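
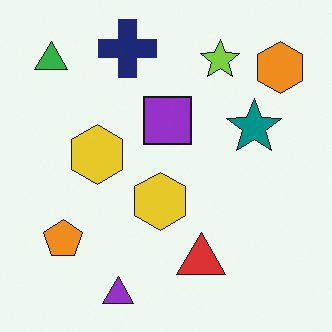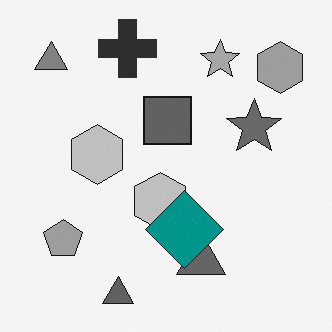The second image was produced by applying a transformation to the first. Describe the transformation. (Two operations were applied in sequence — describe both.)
This is the original image converted to grayscale, then overlaid with an additional teal diamond.

All color is removed — every shape is now a shade of grey. A teal diamond appears in the second image that is absent from the first.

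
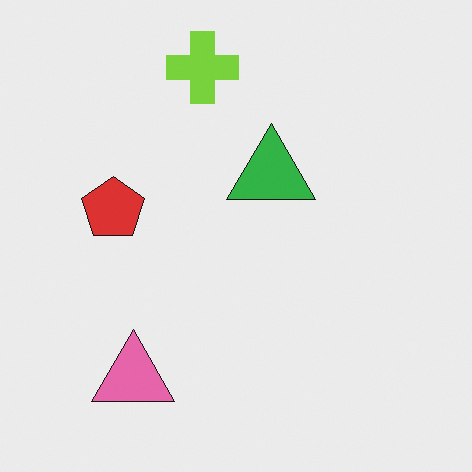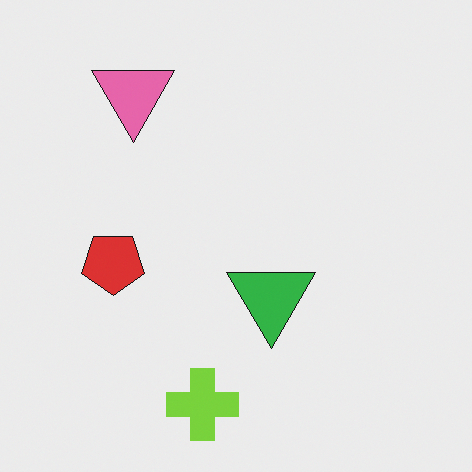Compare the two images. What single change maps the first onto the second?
It was flipped vertically (top ↔ bottom).

The lime cross is in the top of the first image and the bottom of the second — shapes on opposite sides of the horizontal midline have swapped in a mirror flip.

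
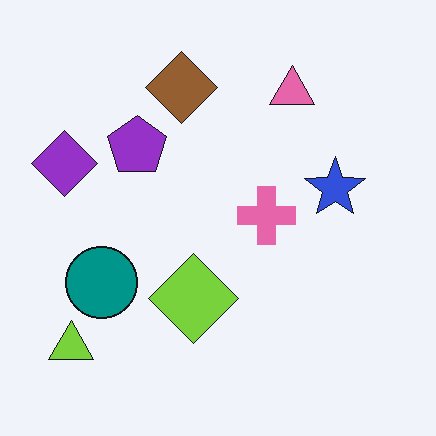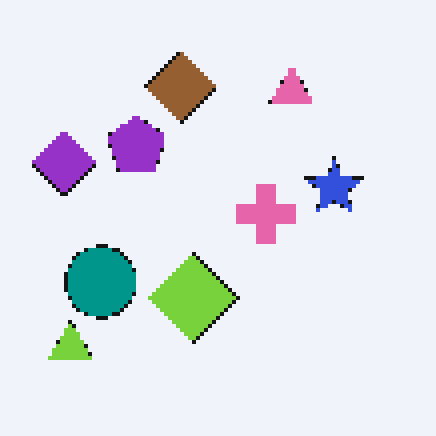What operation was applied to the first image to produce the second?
The transformation is: lightly pixelated (a mild mosaic effect).

Shapes are reduced to large square blocks; fine edges and outlines are lost — a downscale-then-upscale (mosaic) effect.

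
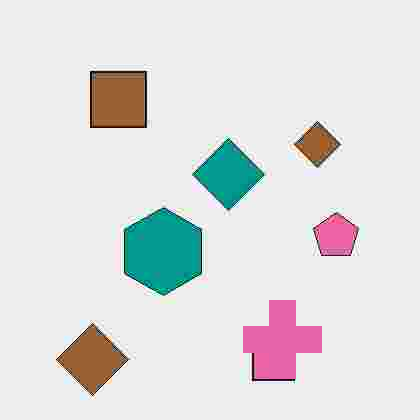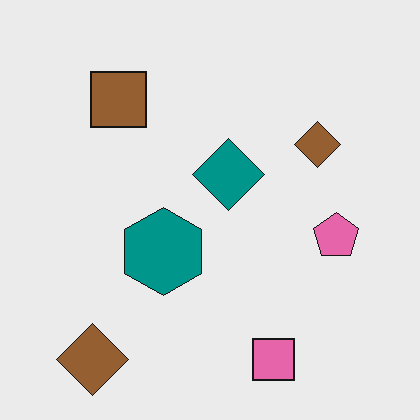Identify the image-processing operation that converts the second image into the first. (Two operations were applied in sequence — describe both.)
The image was heavily JPEG-compressed with obvious blocking artifacts, then overlaid with an additional pink cross.

Blocky 8×8 compression artifacts appear around shape edges and the flat background shows ringing — characteristic JPEG degradation. A pink cross appears in the first image that is absent from the second.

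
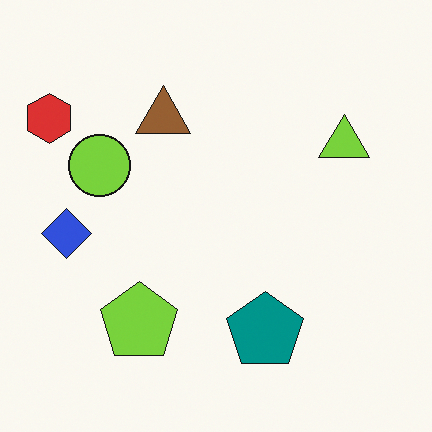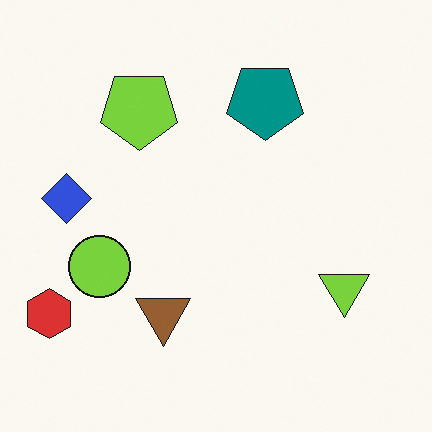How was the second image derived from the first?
Flipped vertically (top ↔ bottom).

The teal pentagon is in the bottom of the first image and the top of the second — shapes on opposite sides of the horizontal midline have swapped in a mirror flip.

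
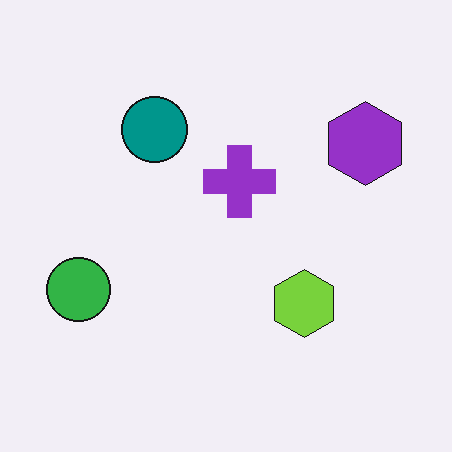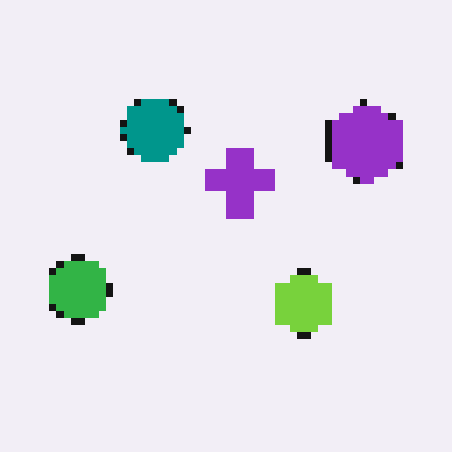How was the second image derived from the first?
Pixelated into visible square blocks.

Shapes are reduced to large square blocks; fine edges and outlines are lost — a downscale-then-upscale (mosaic) effect.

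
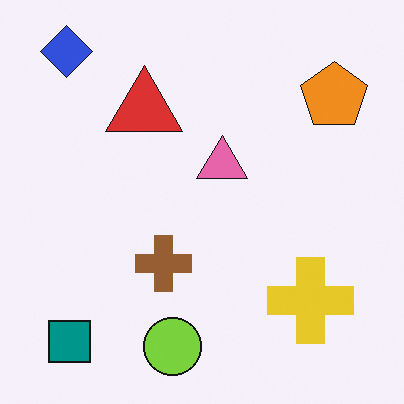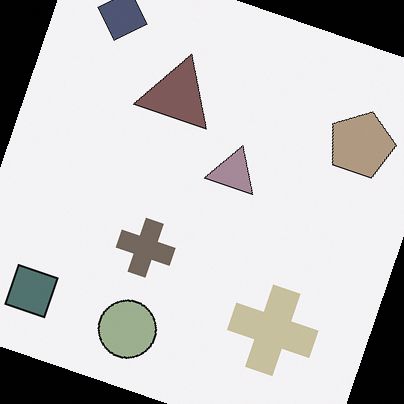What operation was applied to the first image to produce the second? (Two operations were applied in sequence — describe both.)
Heavily desaturated, then rotated clockwise by a clearly visible amount.

All colors are more muted and greyish — a global saturation change. Every shape is tilted by the same angle and the image corners show triangular fill wedges — a whole-image rotation by a non-right angle.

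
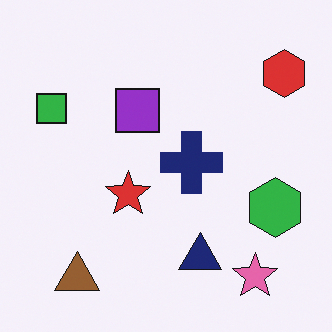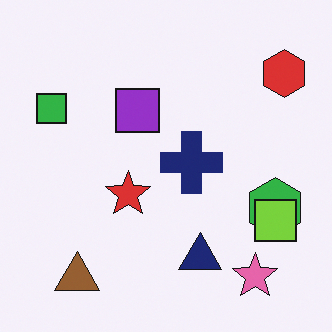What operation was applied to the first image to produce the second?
It was overlaid with an additional lime square.

A lime square appears in the second image that is absent from the first.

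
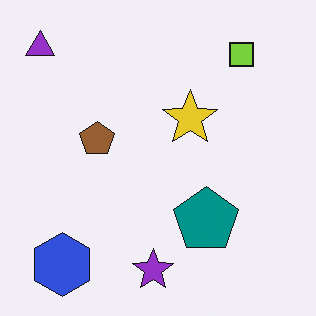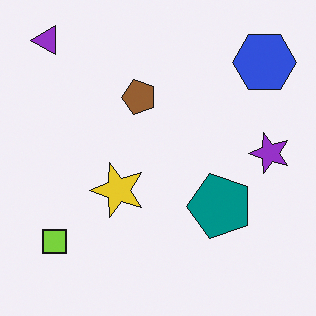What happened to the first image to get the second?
The transformation is: transposed (reflected across the top-left ↔ bottom-right diagonal).

Shapes have swapped their row and column positions — what was in the top-right is now in the bottom-left — a diagonal reflection.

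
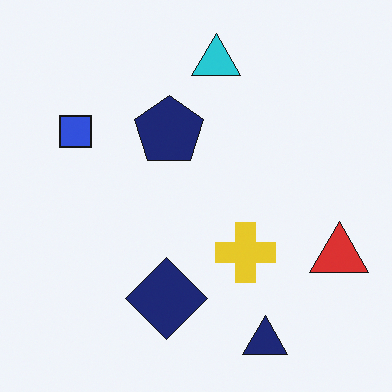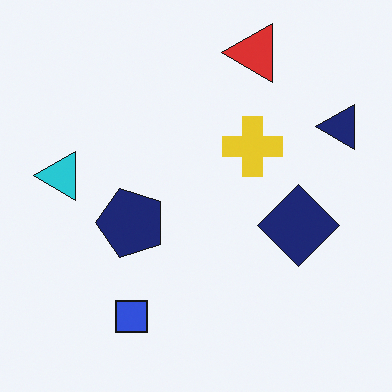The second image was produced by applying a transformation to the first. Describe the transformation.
Rotated 90° counter-clockwise.

The navy triangle sits in the bottom-right of the first image and the top-right of the second — consistent with a whole-image 90° counter-clockwise rotation.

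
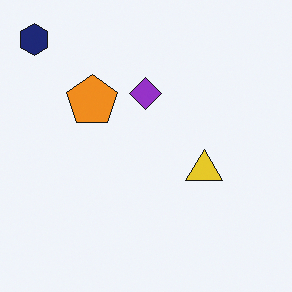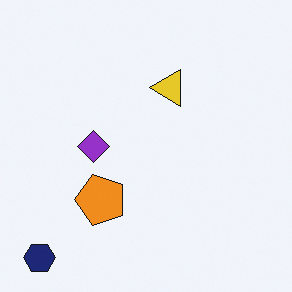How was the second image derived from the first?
It was rotated 90° counter-clockwise.

The navy hexagon sits in the top-left of the first image and the bottom-left of the second — consistent with a whole-image 90° counter-clockwise rotation.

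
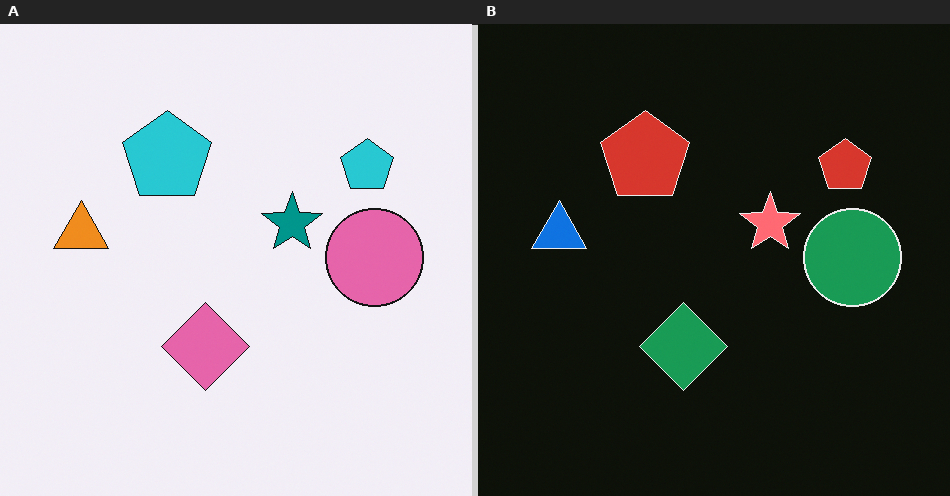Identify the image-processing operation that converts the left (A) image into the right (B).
The right (B) image is the left (A) color-inverted (negative).

The light background has become dark and every shape's color is its complement — a photographic negative.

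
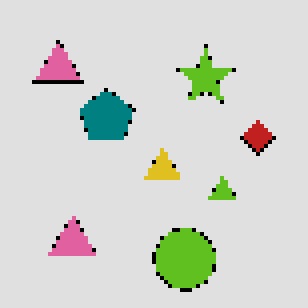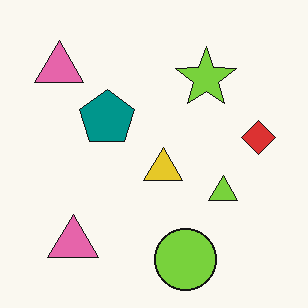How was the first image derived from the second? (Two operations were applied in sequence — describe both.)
The first image is the second lightly pixelated (a mild mosaic effect), then moderately posterized.

Shapes are reduced to large square blocks; fine edges and outlines are lost — a downscale-then-upscale (mosaic) effect. Each flat color has snapped to a coarser quantized level — most visibly, the near-white background has dropped to a flat grey.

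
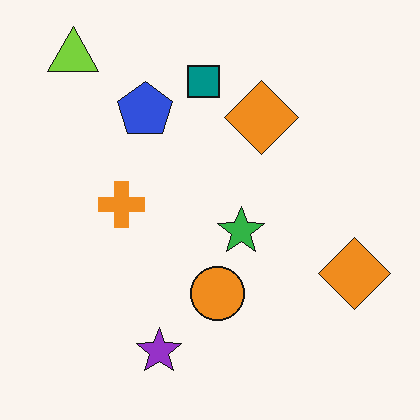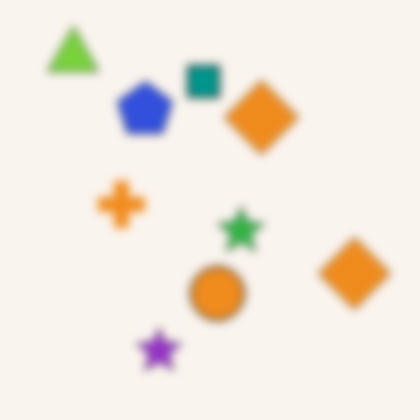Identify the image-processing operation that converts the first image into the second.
It was noticeably gaussian-blurred.

Shape edges and outlines are uniformly softened across the whole image.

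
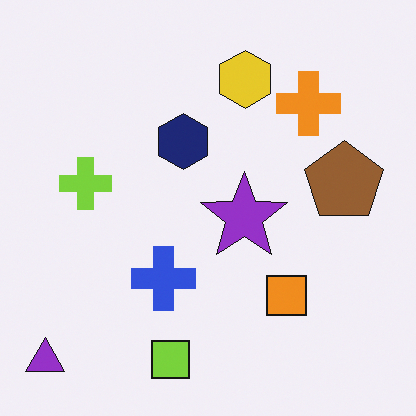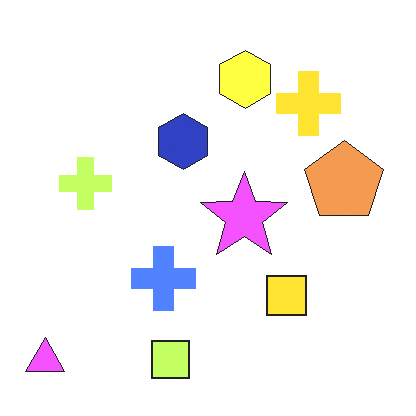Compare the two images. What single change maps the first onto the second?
The second image is the first brightened a lot.

Every pixel — background and shapes alike — is uniformly brightened.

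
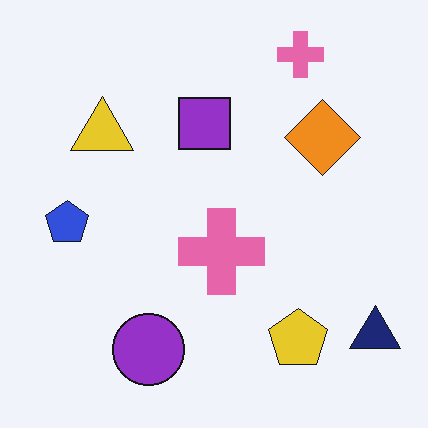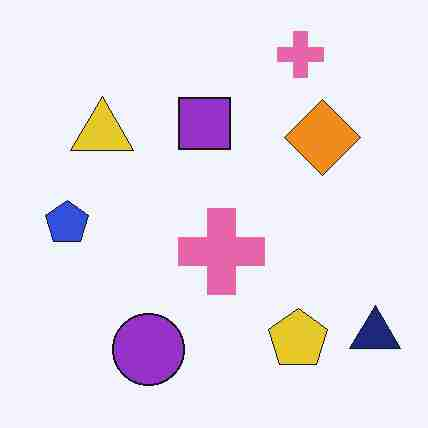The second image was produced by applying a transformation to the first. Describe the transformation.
The transformation is: degraded with heavy JPEG compression.

Blocky 8×8 compression artifacts appear around shape edges and the flat background shows ringing — characteristic JPEG degradation.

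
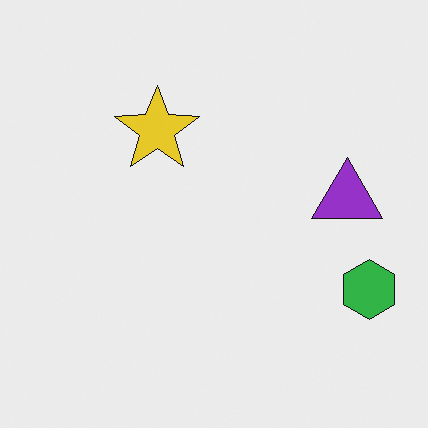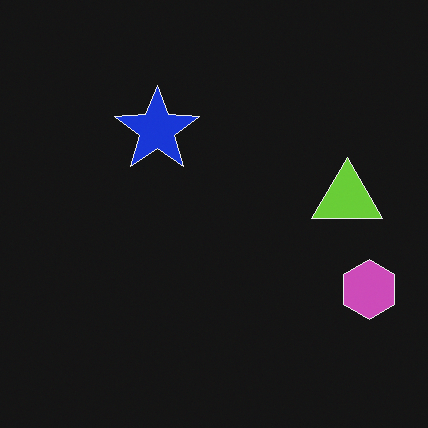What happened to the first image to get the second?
The transformation is: color-inverted (negative).

The light background has become dark and every shape's color is its complement — a photographic negative.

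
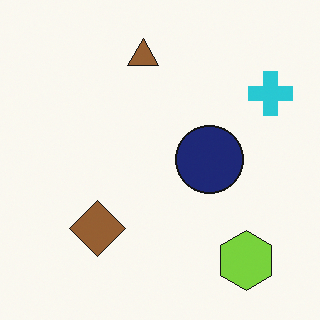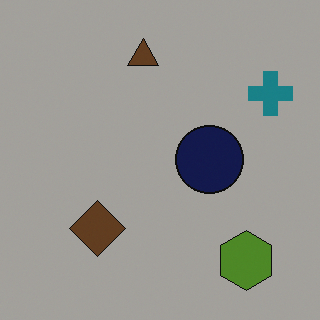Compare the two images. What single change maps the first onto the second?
This is the original image substantially darkened.

Every pixel — background and shapes alike — is uniformly darkened.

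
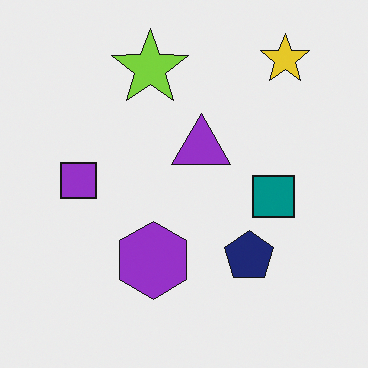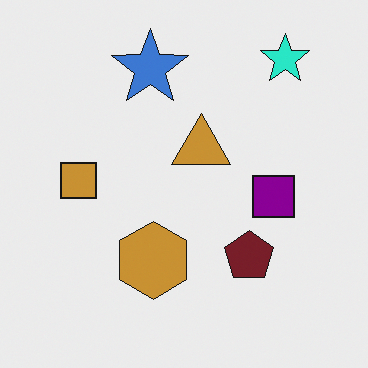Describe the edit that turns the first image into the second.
This is the original image hue-shifted noticeably.

Every shape's color has rotated by the same amount around the hue wheel — a uniform hue shift.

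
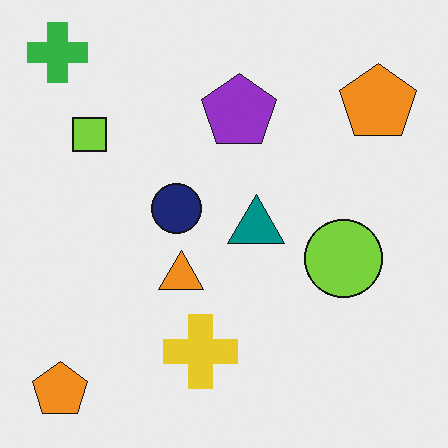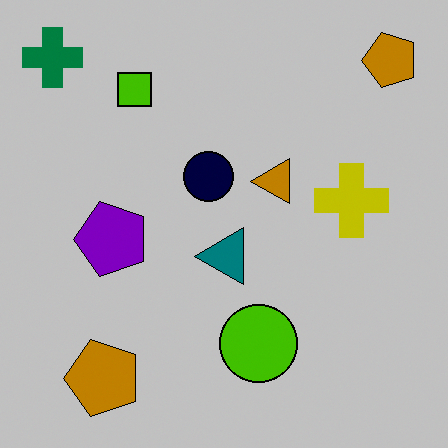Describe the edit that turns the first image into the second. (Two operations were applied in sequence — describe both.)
It was transposed (reflected across the top-left ↔ bottom-right diagonal), then heavily posterized to just a handful of flat colors.

Shapes have swapped their row and column positions — what was in the top-right is now in the bottom-left — a diagonal reflection. Each flat color has snapped to a coarser quantized level — most visibly, the near-white background has dropped to a flat grey.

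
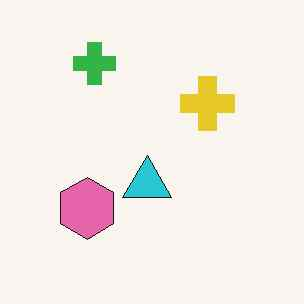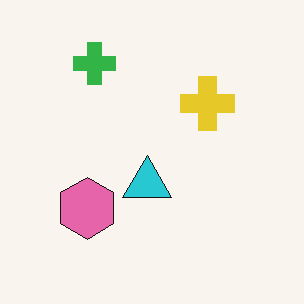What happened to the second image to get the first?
The transformation is: JPEG-compressed with visible artifacts.

Blocky 8×8 compression artifacts appear around shape edges and the flat background shows ringing — characteristic JPEG degradation.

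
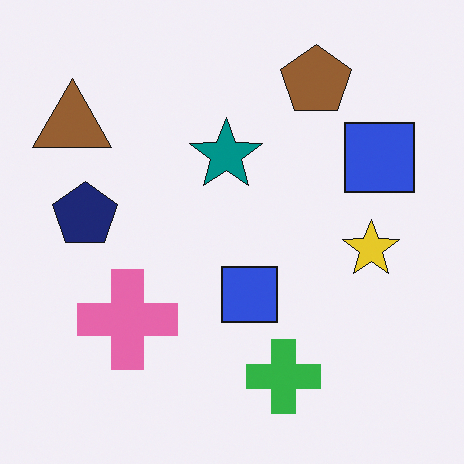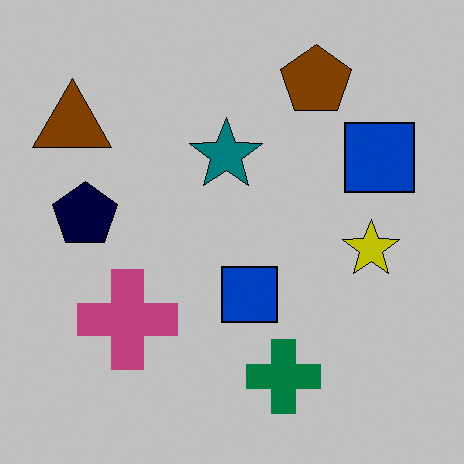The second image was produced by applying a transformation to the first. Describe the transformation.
The transformation is: aggressively posterized.

Each flat color has snapped to a coarser quantized level — most visibly, the near-white background has dropped to a flat grey.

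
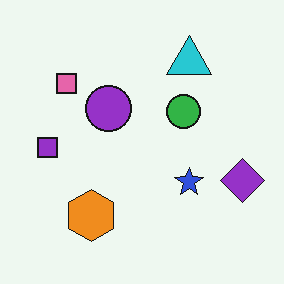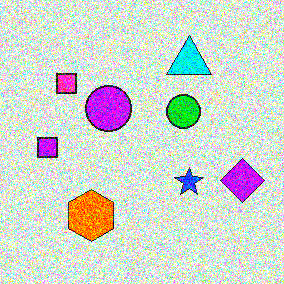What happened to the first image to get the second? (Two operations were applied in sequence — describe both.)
The transformation is: degraded with a thick layer of grain, then heavily oversaturated.

Random speckle covers the whole image, including the flat background. All colors are more vivid — a global saturation change.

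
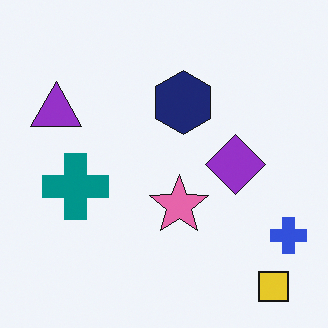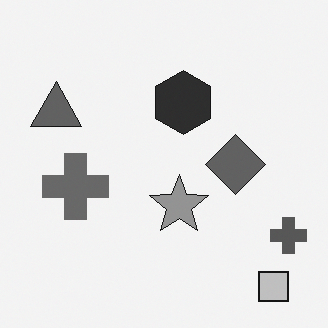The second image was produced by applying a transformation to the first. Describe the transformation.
Converted to grayscale.

All color is removed — every shape is now a shade of grey.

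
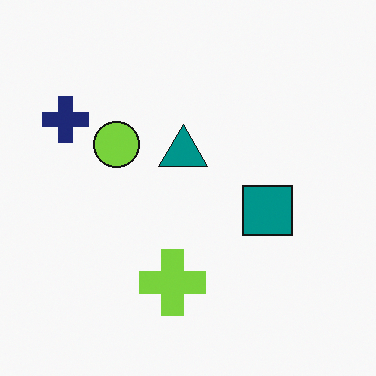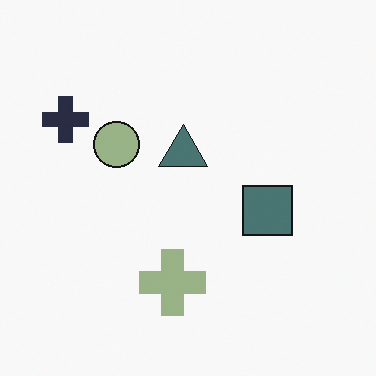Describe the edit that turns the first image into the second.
The transformation is: heavily desaturated.

All colors are more muted and greyish — a global saturation change.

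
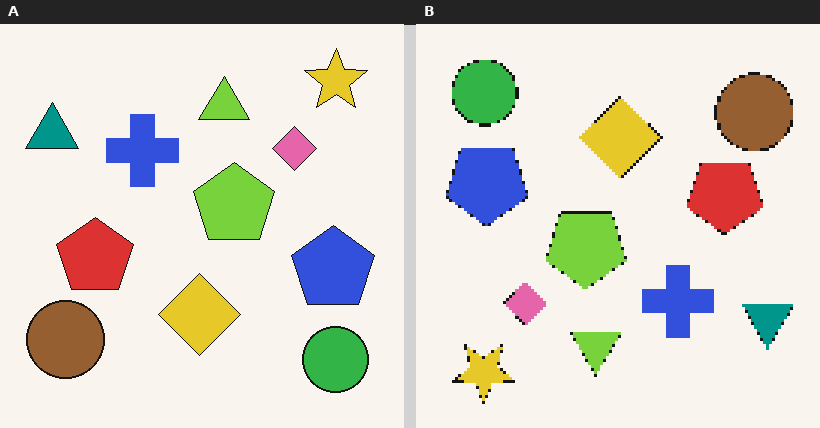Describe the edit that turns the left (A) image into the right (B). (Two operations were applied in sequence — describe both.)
This is the original image rotated 180°, then mildly pixelated.

The yellow star sits in the top-right of the left (A) image and the bottom-left of the right (B) — consistent with a whole-image 180° rotation. Shapes are reduced to large square blocks; fine edges and outlines are lost — a downscale-then-upscale (mosaic) effect.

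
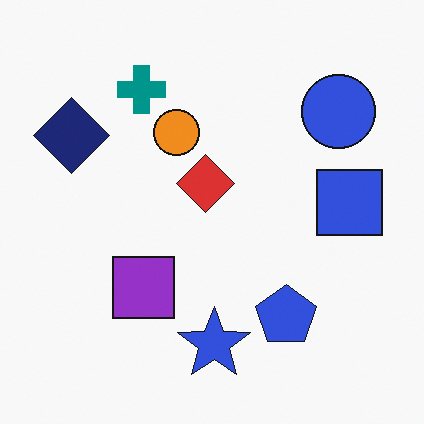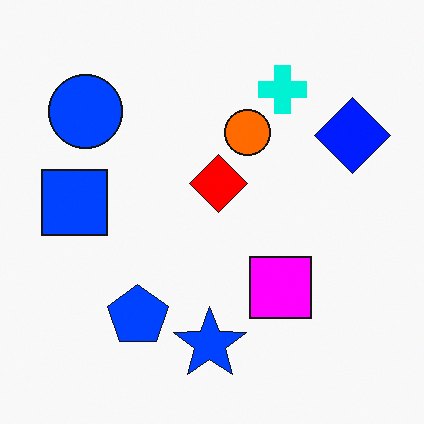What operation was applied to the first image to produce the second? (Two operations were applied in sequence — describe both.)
This is the original image heavily oversaturated, then flipped horizontally (left ↔ right).

All colors are more vivid — a global saturation change. The navy diamond is in the top-left of the first image and the top-right of the second — shapes on opposite sides of the vertical midline have swapped in a mirror flip.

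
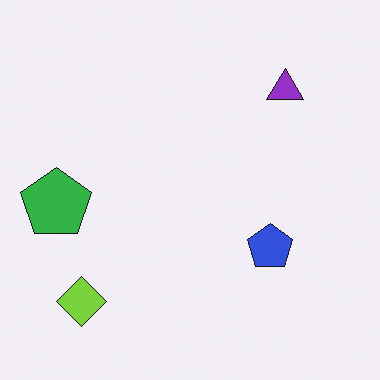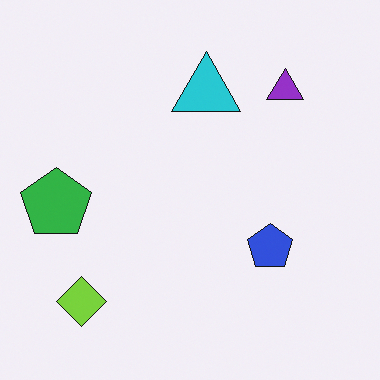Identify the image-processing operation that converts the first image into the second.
The transformation is: overlaid with an additional cyan triangle.

A cyan triangle appears in the second image that is absent from the first.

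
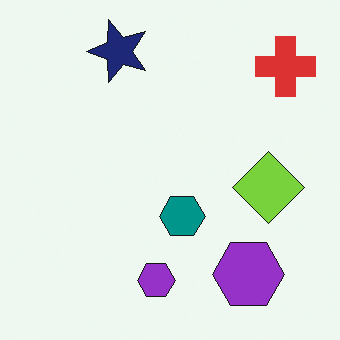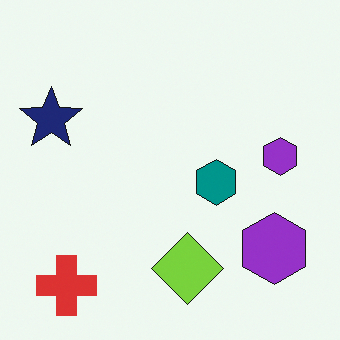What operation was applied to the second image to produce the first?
Transposed (reflected across the top-left ↔ bottom-right diagonal).

Shapes have swapped their row and column positions — what was in the top-right is now in the bottom-left — a diagonal reflection.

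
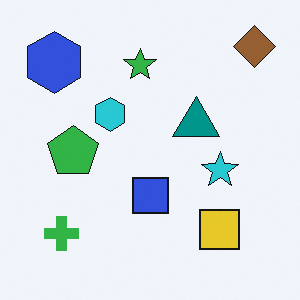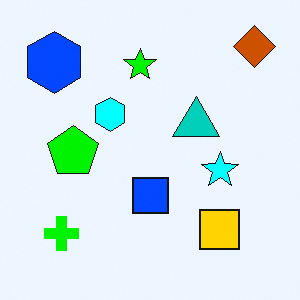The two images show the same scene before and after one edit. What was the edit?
The second image is the first made much more vivid (saturation change).

All colors are more vivid — a global saturation change.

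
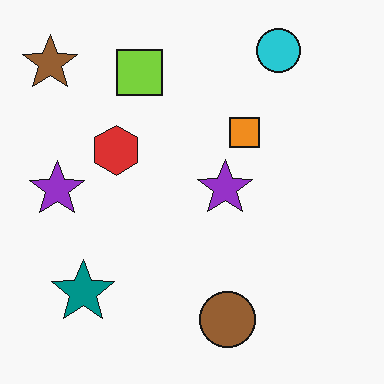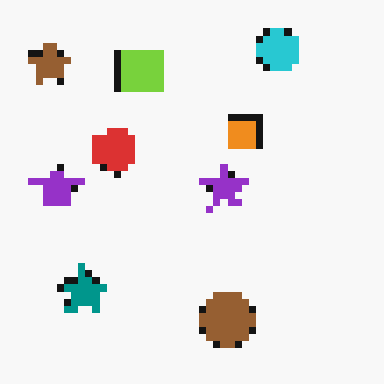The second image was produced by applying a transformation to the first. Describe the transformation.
The image was moderately pixelated.

Shapes are reduced to large square blocks; fine edges and outlines are lost — a downscale-then-upscale (mosaic) effect.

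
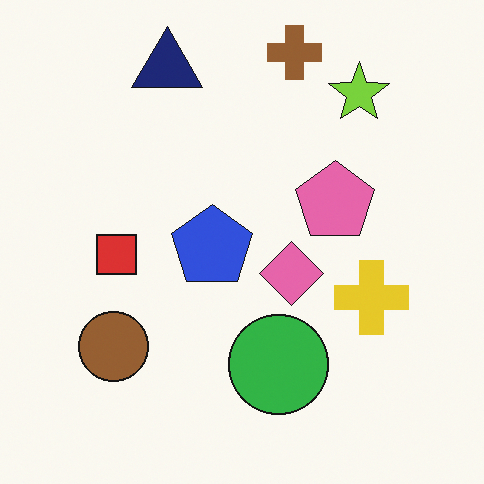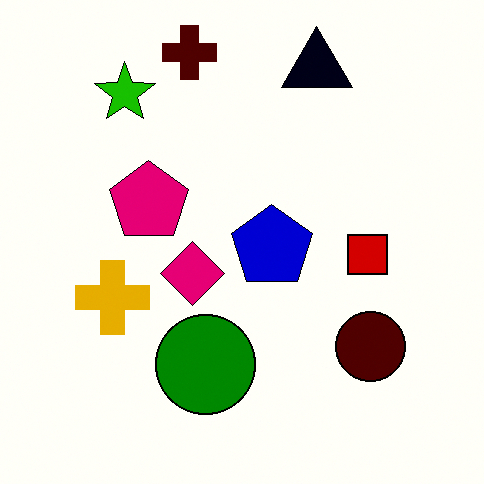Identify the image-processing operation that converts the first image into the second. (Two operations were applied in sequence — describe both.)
The image was flipped horizontally (left ↔ right), then given much higher contrast.

The brown circle is in the bottom-left of the first image and the bottom-right of the second — shapes on opposite sides of the vertical midline have swapped in a mirror flip. Tones are pushed away from mid-grey across the whole image — a global contrast change.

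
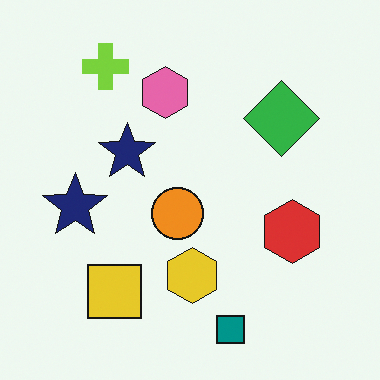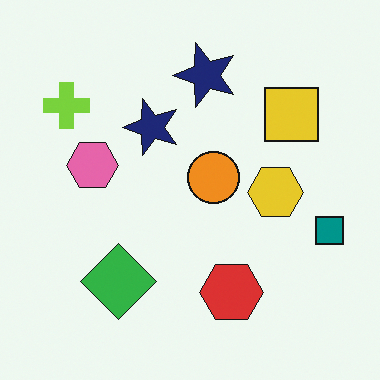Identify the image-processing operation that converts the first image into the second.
The transformation is: transposed (reflected across the top-left ↔ bottom-right diagonal).

Shapes have swapped their row and column positions — what was in the top-right is now in the bottom-left — a diagonal reflection.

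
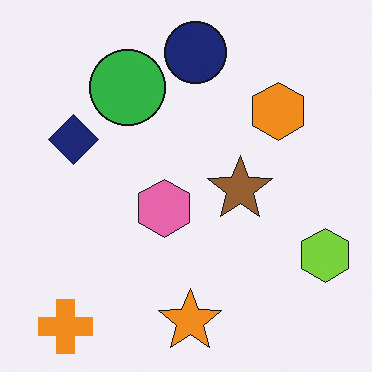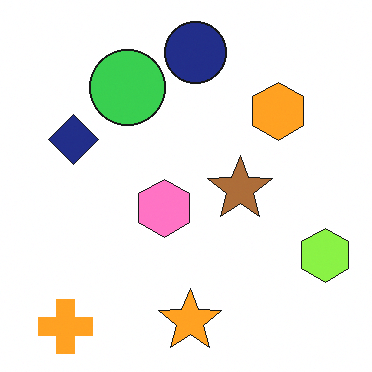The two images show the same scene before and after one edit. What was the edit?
This is the original image brightened a little.

Every pixel — background and shapes alike — is uniformly brightened.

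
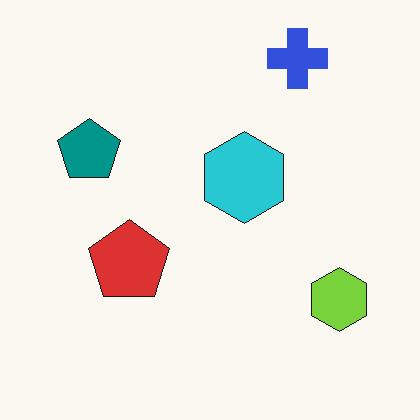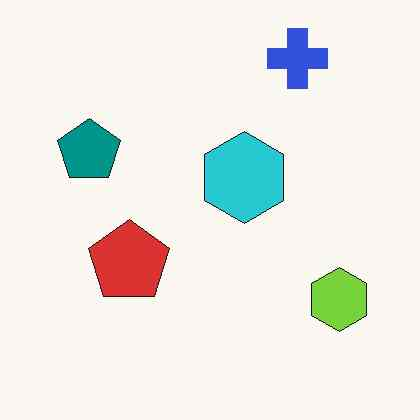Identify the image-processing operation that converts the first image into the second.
It was JPEG-compressed with visible artifacts.

Blocky 8×8 compression artifacts appear around shape edges and the flat background shows ringing — characteristic JPEG degradation.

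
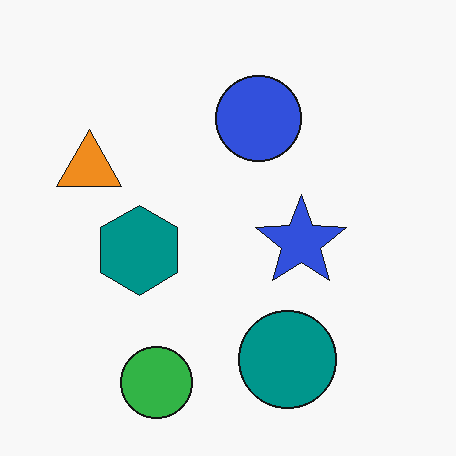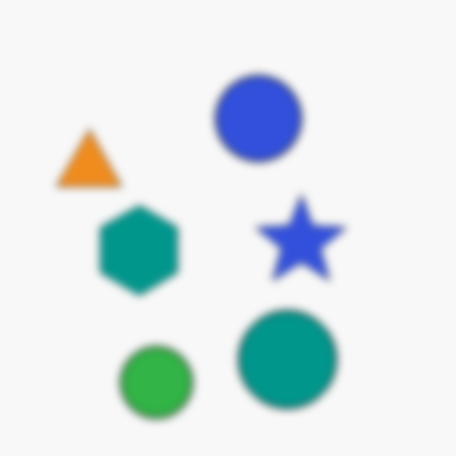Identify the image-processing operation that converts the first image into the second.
This is the original image moderately blurred.

Shape edges and outlines are uniformly softened across the whole image.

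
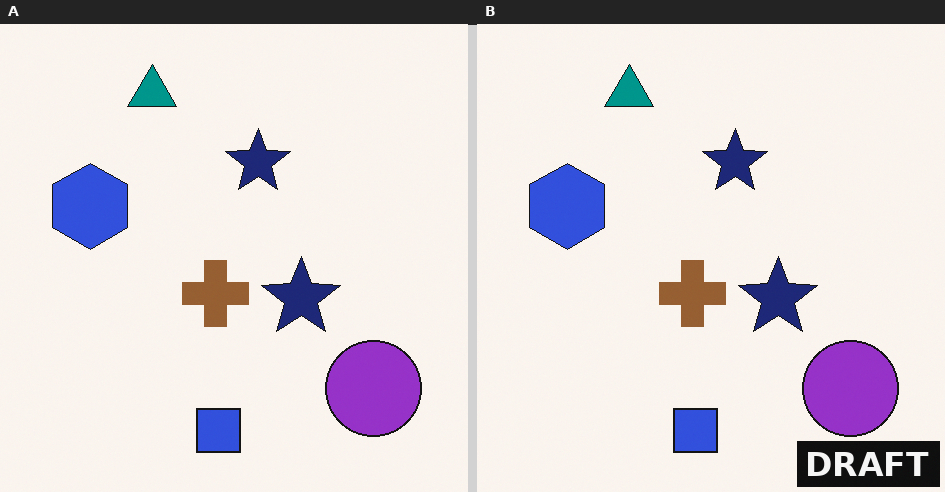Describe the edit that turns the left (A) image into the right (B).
The transformation is: watermarked with the text "DRAFT" in the lower-right corner.

A dark label reading "DRAFT" appears in the lower-right corner.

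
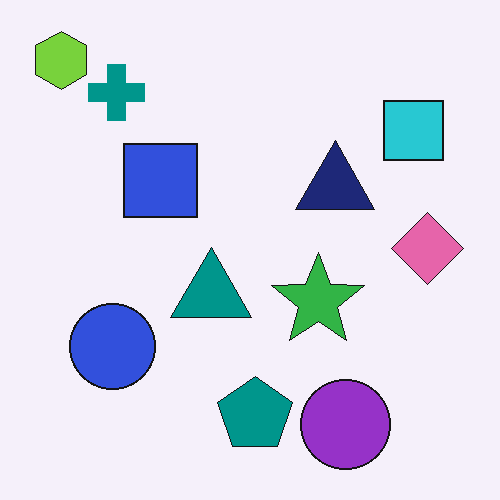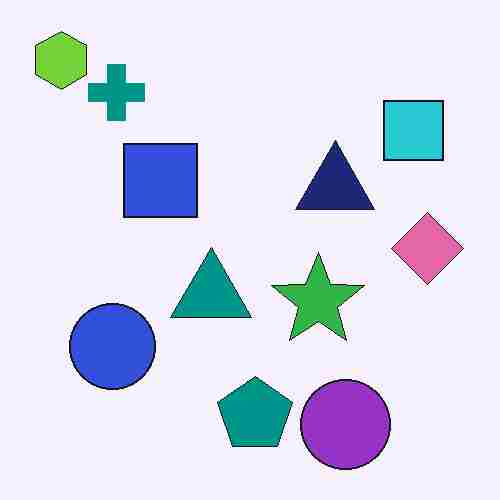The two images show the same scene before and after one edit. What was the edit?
The transformation is: heavily JPEG-compressed with obvious blocking artifacts.

Blocky 8×8 compression artifacts appear around shape edges and the flat background shows ringing — characteristic JPEG degradation.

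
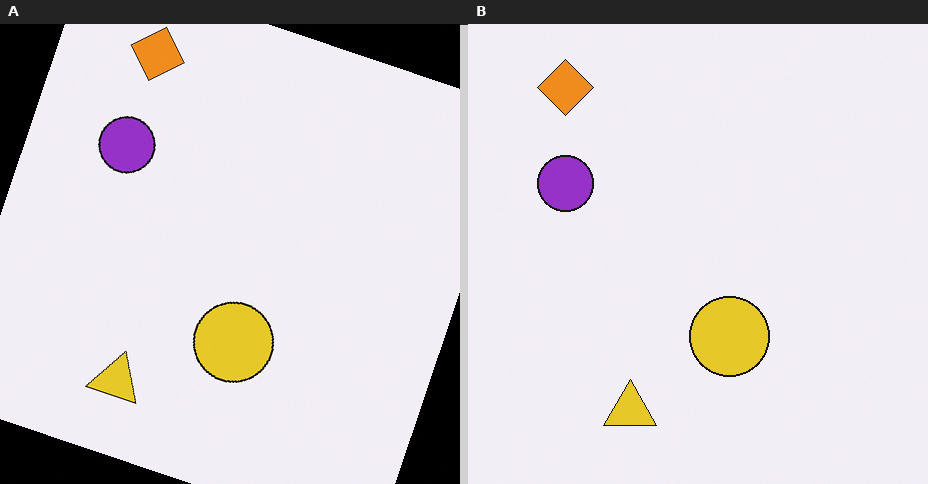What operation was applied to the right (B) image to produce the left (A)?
It was rotated clockwise by a moderate amount.

Every shape is tilted by the same angle and the image corners show triangular fill wedges — a whole-image rotation by a non-right angle.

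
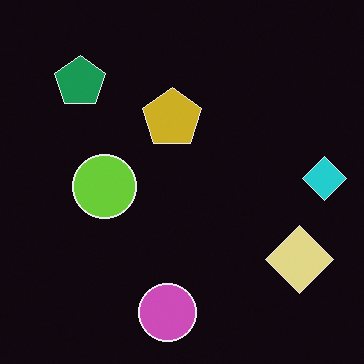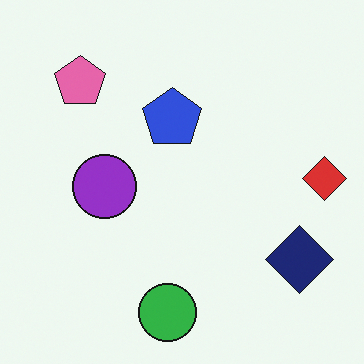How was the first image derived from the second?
Color-inverted (negative).

The light background has become dark and every shape's color is its complement — a photographic negative.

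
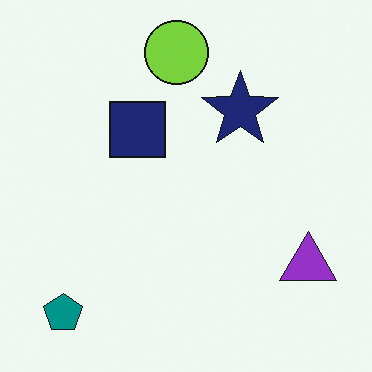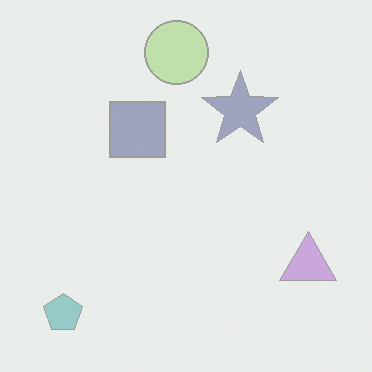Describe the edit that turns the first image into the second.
It was given much lower contrast.

Tones are pushed toward mid-grey across the whole image — a global contrast change.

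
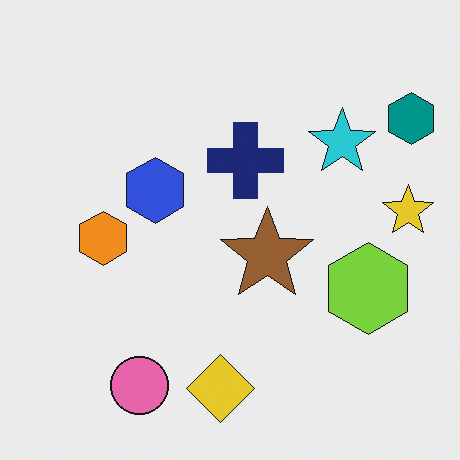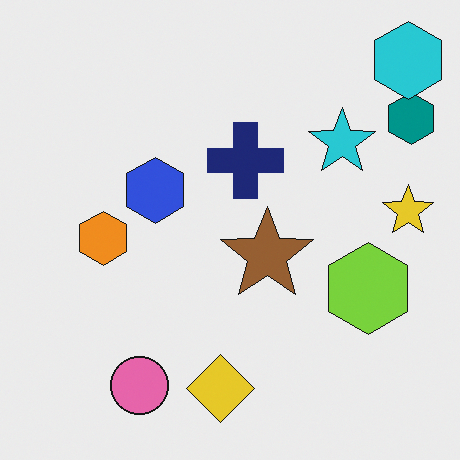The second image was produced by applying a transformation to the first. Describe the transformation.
Overlaid with an additional cyan hexagon.

A cyan hexagon appears in the second image that is absent from the first.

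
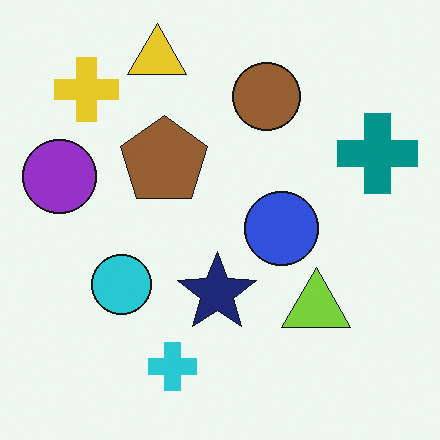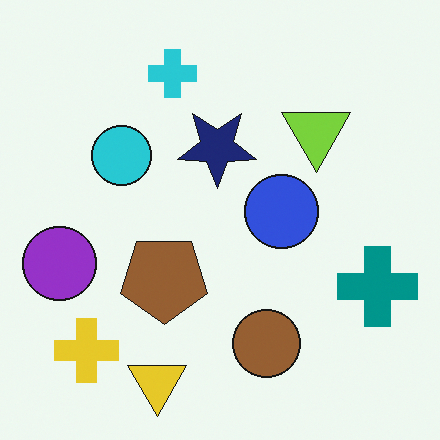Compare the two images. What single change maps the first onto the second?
The image was flipped vertically (top ↔ bottom).

The yellow triangle is in the top of the first image and the bottom of the second — shapes on opposite sides of the horizontal midline have swapped in a mirror flip.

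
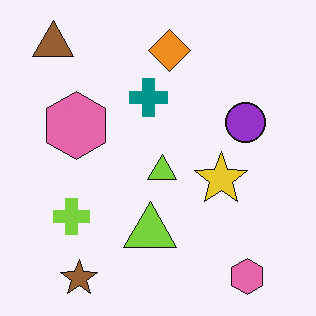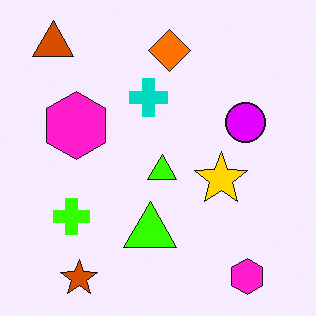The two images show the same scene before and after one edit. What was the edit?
This is the original image heavily oversaturated.

All colors are more vivid — a global saturation change.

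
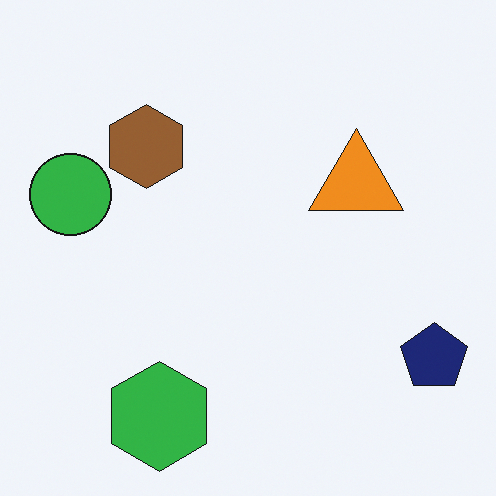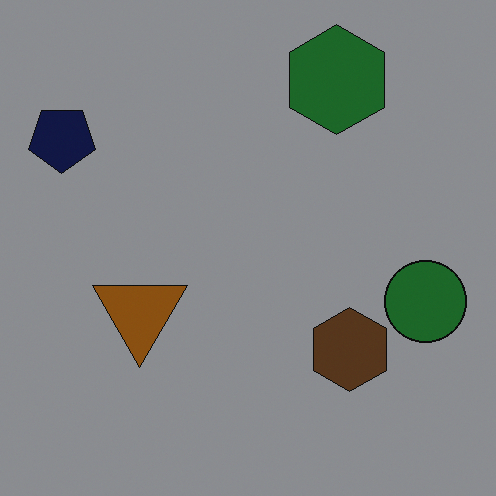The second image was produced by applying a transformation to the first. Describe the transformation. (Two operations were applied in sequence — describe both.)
The second image is the first substantially darkened, then rotated 180°.

Every pixel — background and shapes alike — is uniformly darkened. The navy pentagon sits in the bottom-right of the first image and the top-left of the second — consistent with a whole-image 180° rotation.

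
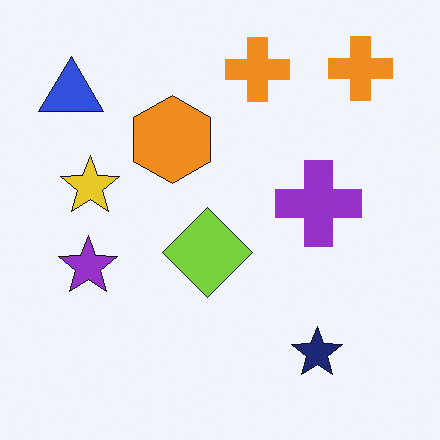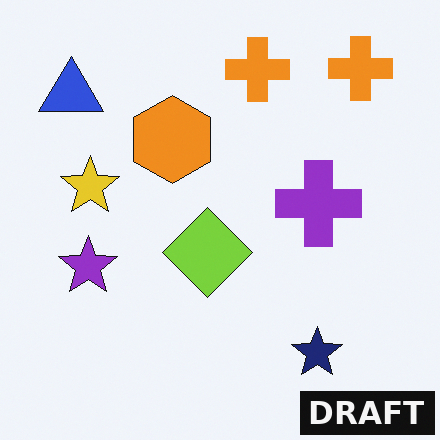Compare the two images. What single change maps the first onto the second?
It was watermarked with the text "DRAFT" in the lower-right corner.

A dark label reading "DRAFT" appears in the lower-right corner.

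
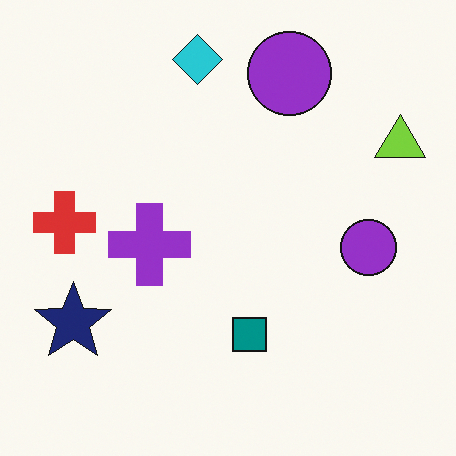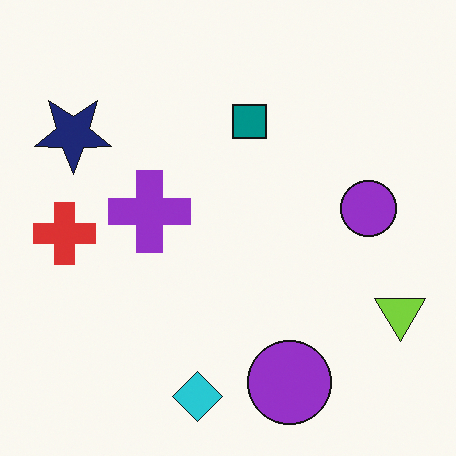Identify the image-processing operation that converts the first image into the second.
The second image is the first flipped vertically (top ↔ bottom).

The cyan diamond is in the top of the first image and the bottom of the second — shapes on opposite sides of the horizontal midline have swapped in a mirror flip.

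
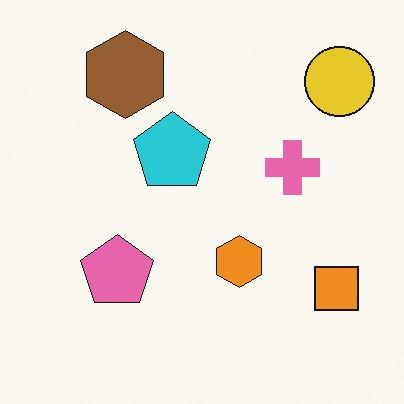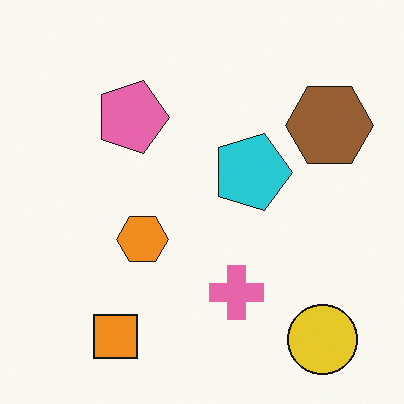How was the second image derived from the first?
The image was rotated 90° clockwise.

The yellow circle sits in the top-right of the first image and the bottom-right of the second — consistent with a whole-image 90° clockwise rotation.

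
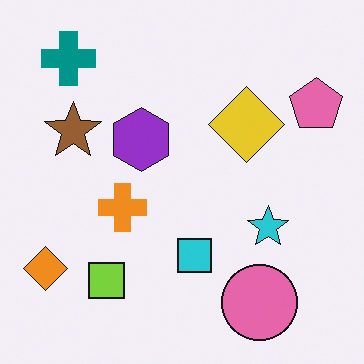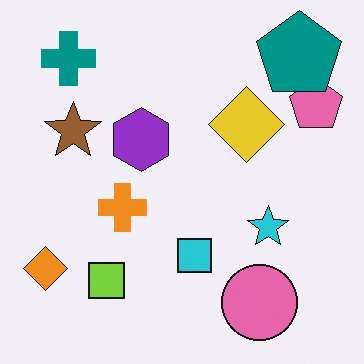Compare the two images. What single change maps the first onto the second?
This is the original image overlaid with an additional teal pentagon.

A teal pentagon appears in the second image that is absent from the first.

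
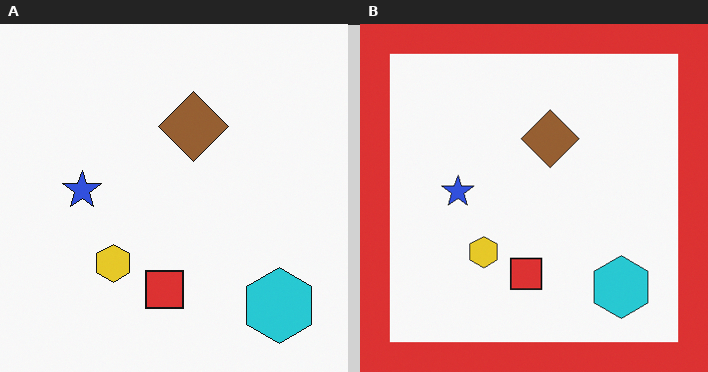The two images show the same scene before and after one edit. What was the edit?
The right (B) image is the left (A) framed with a red border.

A solid red frame runs around the edge of the right (B) image, with the content slightly shrunk inside it.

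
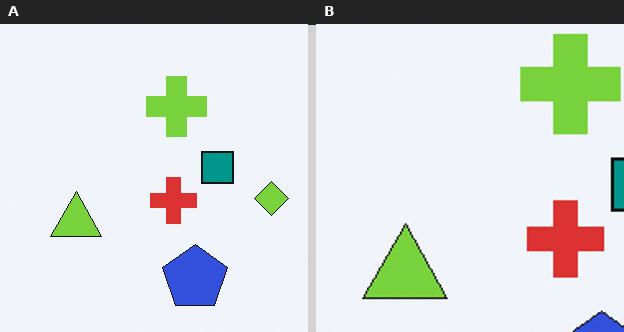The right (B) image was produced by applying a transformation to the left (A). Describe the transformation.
The right (B) image is the left (A) cropped to a noticeably smaller region and rescaled.

The visible shapes are larger and the field of view is narrower; shapes near the original edges may be partly or wholly outside the frame — a crop-and-rescale.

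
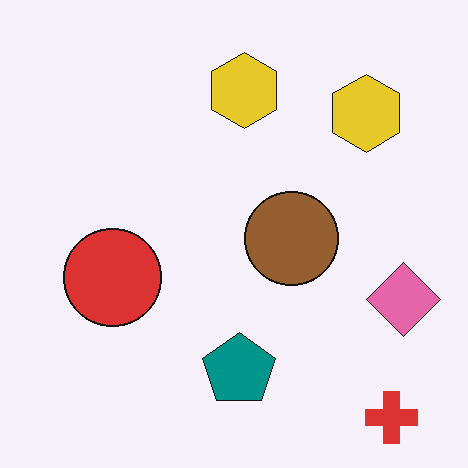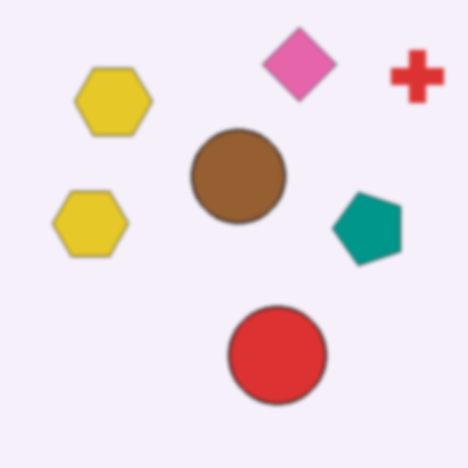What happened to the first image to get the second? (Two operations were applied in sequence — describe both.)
The second image is the first rotated 90° counter-clockwise, then given a subtle gaussian blur.

The red cross sits in the bottom-right of the first image and the top-right of the second — consistent with a whole-image 90° counter-clockwise rotation. Shape edges and outlines are uniformly softened across the whole image.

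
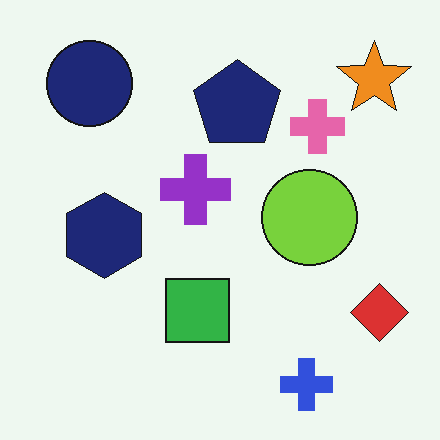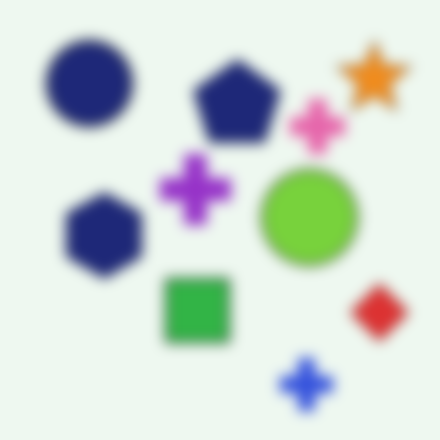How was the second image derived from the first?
Heavily blurred.

Shape edges and outlines are uniformly softened across the whole image.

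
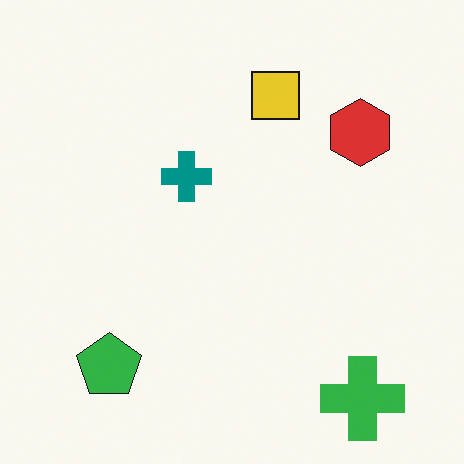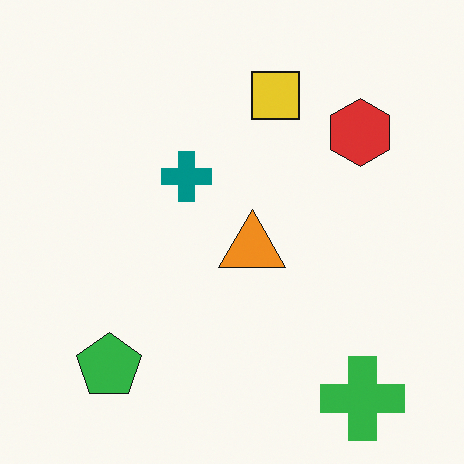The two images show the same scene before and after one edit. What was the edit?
The transformation is: overlaid with an additional orange triangle.

An orange triangle appears in the second image that is absent from the first.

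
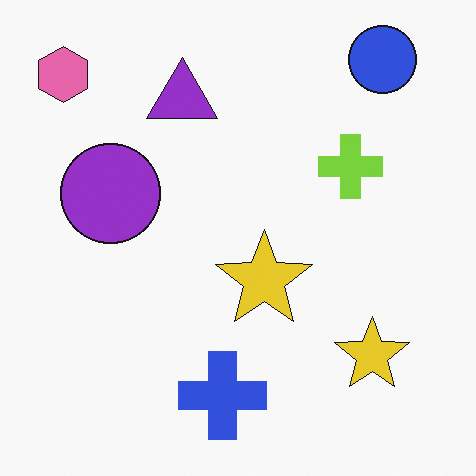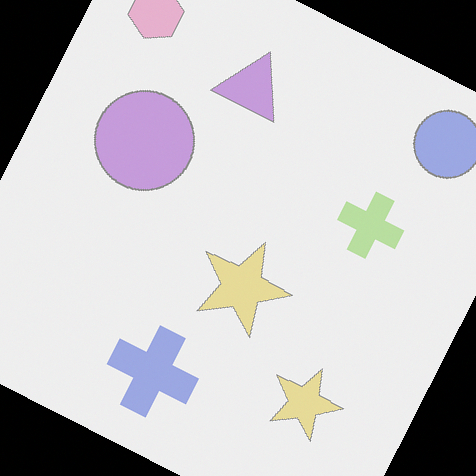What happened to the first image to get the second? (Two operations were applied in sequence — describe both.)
The second image is the first washed out (contrast reduced), then rotated clockwise by a moderate amount.

Tones are pushed toward mid-grey across the whole image — a global contrast change. Every shape is tilted by the same angle and the image corners show triangular fill wedges — a whole-image rotation by a non-right angle.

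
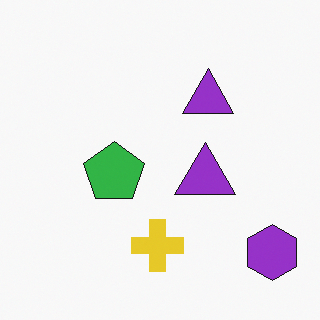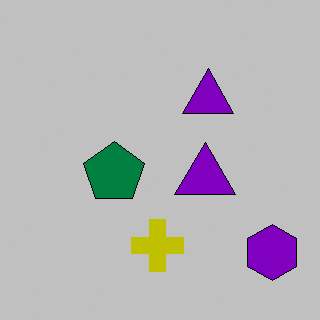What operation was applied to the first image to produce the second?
This is the original image heavily posterized to just a handful of flat colors.

Each flat color has snapped to a coarser quantized level — most visibly, the near-white background has dropped to a flat grey.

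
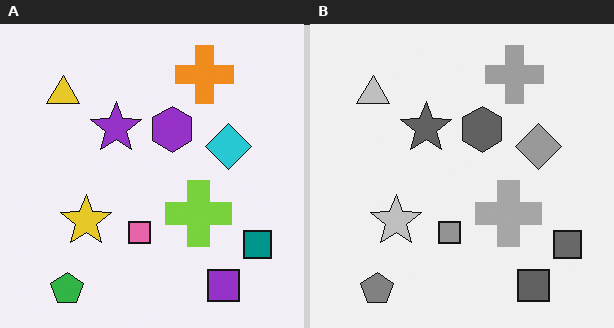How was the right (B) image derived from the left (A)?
The transformation is: converted to grayscale.

All color is removed — every shape is now a shade of grey.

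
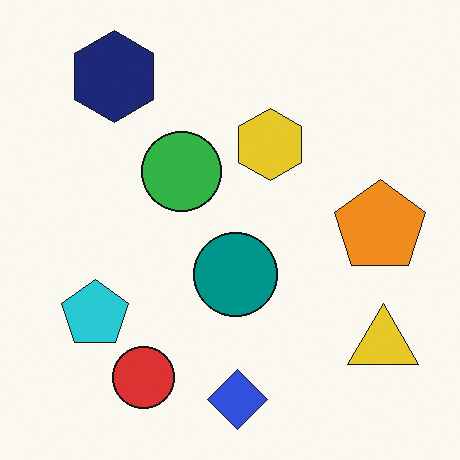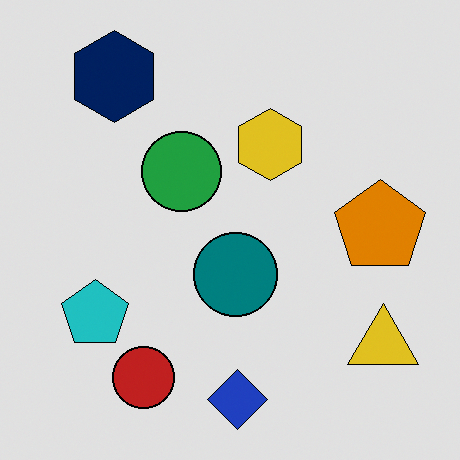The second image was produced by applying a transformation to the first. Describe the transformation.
This is the original image posterized to a reduced palette.

Each flat color has snapped to a coarser quantized level — most visibly, the near-white background has dropped to a flat grey.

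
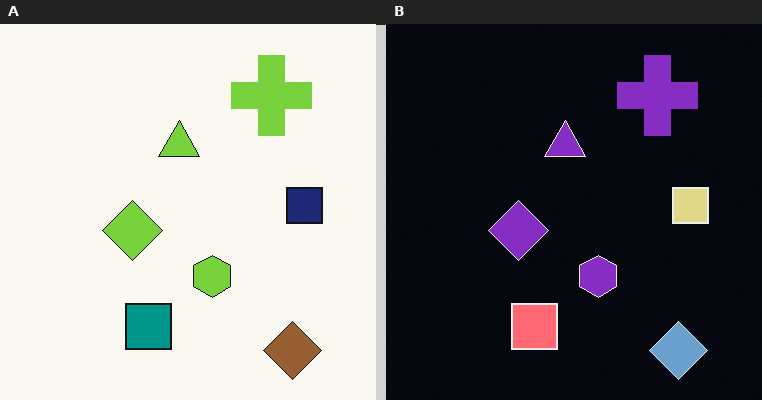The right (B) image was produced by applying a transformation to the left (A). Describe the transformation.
The right (B) image is the left (A) color-inverted (negative).

The light background has become dark and every shape's color is its complement — a photographic negative.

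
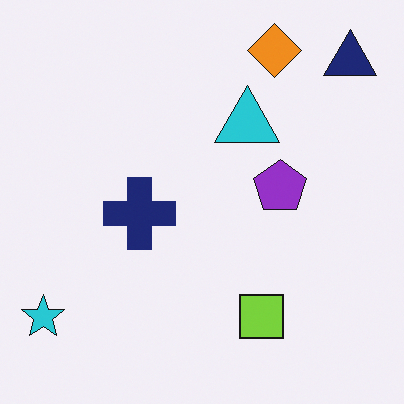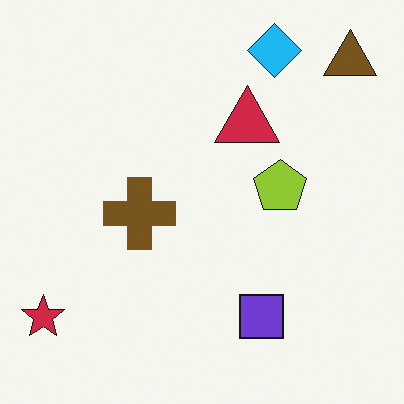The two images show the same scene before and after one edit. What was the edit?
The second image is the first hue-shifted by a large amount.

Every shape's color has rotated by the same amount around the hue wheel — a uniform hue shift.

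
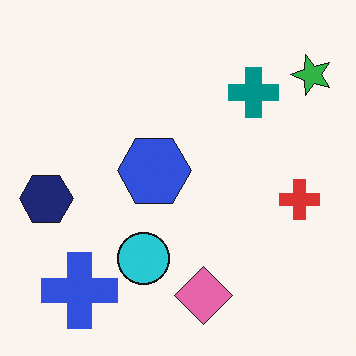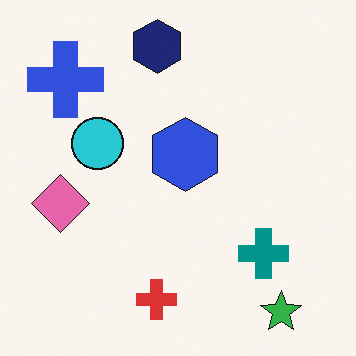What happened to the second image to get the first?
The transformation is: rotated 90° counter-clockwise.

The green star sits in the bottom-right of the second image and the top-right of the first — consistent with a whole-image 90° counter-clockwise rotation.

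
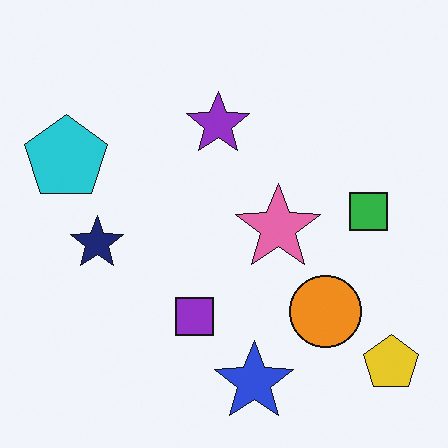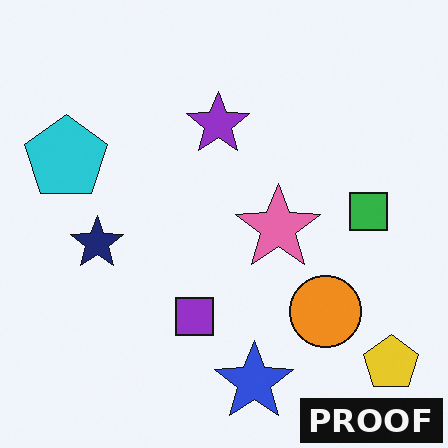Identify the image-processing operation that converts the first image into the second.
It was watermarked with the text "PROOF" in the lower-right corner.

A dark label reading "PROOF" appears in the lower-right corner.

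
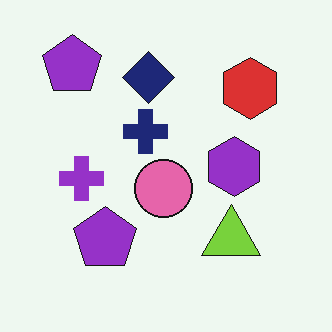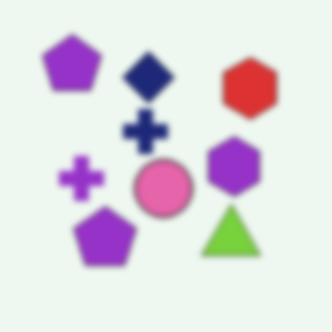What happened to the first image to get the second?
Moderately blurred.

Shape edges and outlines are uniformly softened across the whole image.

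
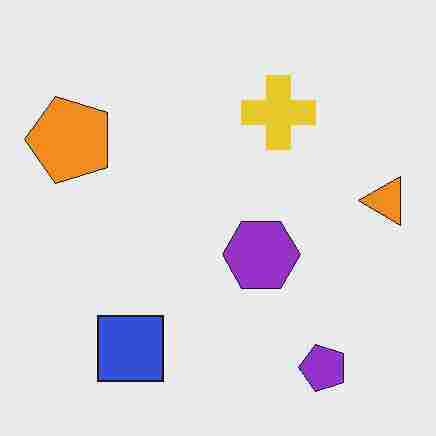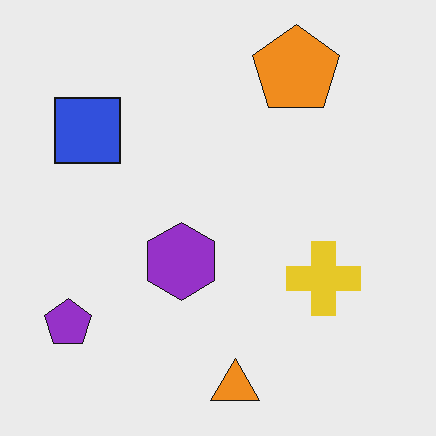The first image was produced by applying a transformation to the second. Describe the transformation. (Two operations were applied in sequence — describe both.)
The first image is the second rotated 90° counter-clockwise, then degraded with heavy JPEG compression.

The purple pentagon sits in the bottom-left of the second image and the bottom-right of the first — consistent with a whole-image 90° counter-clockwise rotation. Blocky 8×8 compression artifacts appear around shape edges and the flat background shows ringing — characteristic JPEG degradation.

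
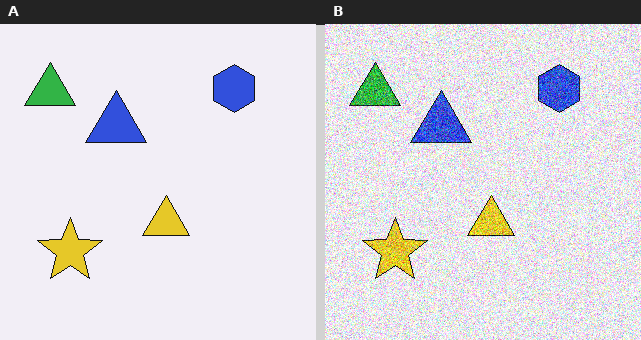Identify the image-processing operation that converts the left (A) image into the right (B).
The right (B) image is the left (A) degraded with a thick layer of grain.

Random speckle covers the whole image, including the flat background.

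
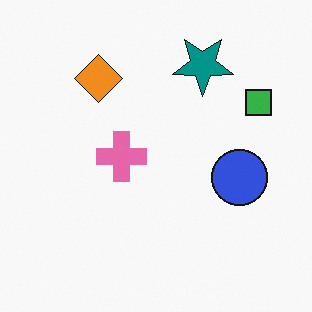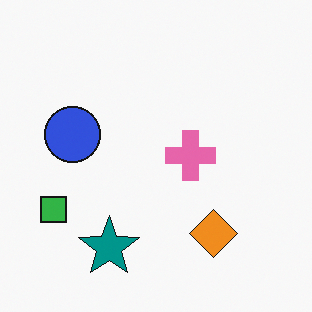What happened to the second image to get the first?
Rotated 180°.

The green square sits in the bottom-left of the second image and the top-right of the first — consistent with a whole-image 180° rotation.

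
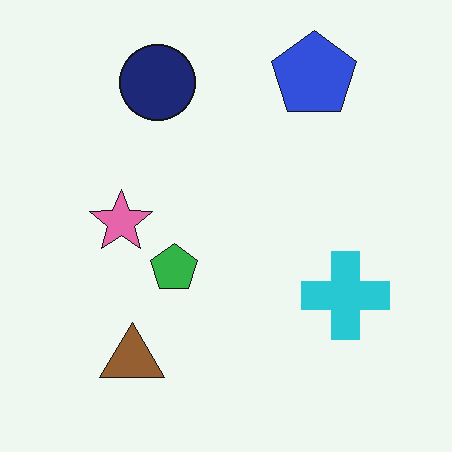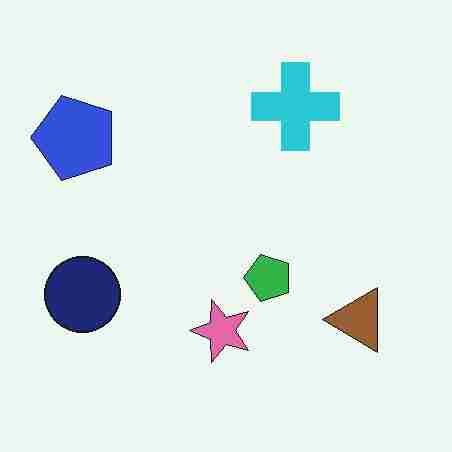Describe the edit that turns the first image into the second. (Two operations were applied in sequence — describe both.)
The image was rotated 90° counter-clockwise, then heavily JPEG-compressed with obvious blocking artifacts.

The blue pentagon sits in the top-right of the first image and the top-left of the second — consistent with a whole-image 90° counter-clockwise rotation. Blocky 8×8 compression artifacts appear around shape edges and the flat background shows ringing — characteristic JPEG degradation.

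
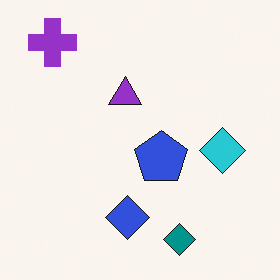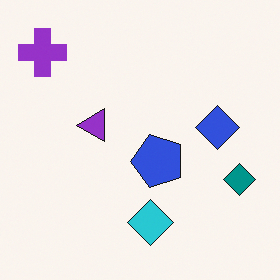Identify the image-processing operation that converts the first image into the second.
Transposed (reflected across the top-left ↔ bottom-right diagonal).

Shapes have swapped their row and column positions — what was in the top-right is now in the bottom-left — a diagonal reflection.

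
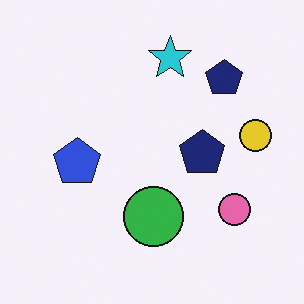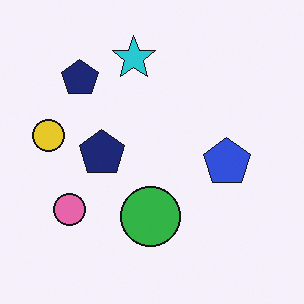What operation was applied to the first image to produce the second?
The second image is the first flipped horizontally (left ↔ right).

The yellow circle is in the right of the first image and the left of the second — shapes on opposite sides of the vertical midline have swapped in a mirror flip.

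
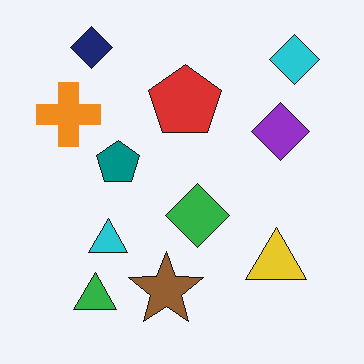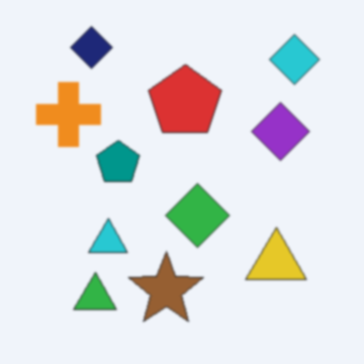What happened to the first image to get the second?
The image was slightly softened.

Shape edges and outlines are uniformly softened across the whole image.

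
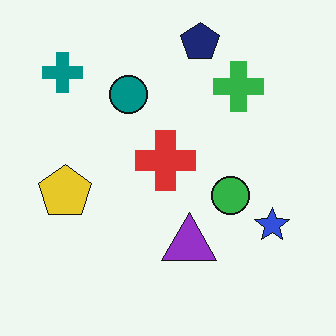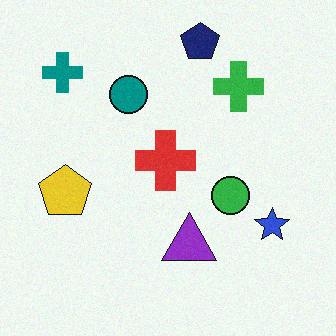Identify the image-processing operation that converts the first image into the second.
It was degraded with subtle gaussian noise.

Random speckle covers the whole image, including the flat background.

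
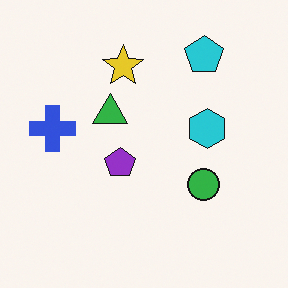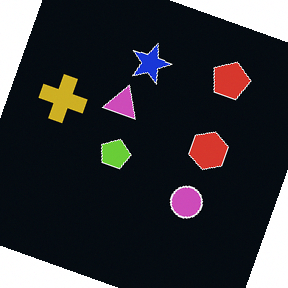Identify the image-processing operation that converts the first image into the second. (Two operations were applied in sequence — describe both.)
It was rotated clockwise by a clearly visible amount, then color-inverted (negative).

Every shape is tilted by the same angle and the image corners show triangular fill wedges — a whole-image rotation by a non-right angle. The light background has become dark and every shape's color is its complement — a photographic negative.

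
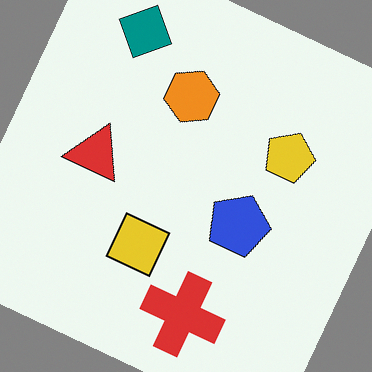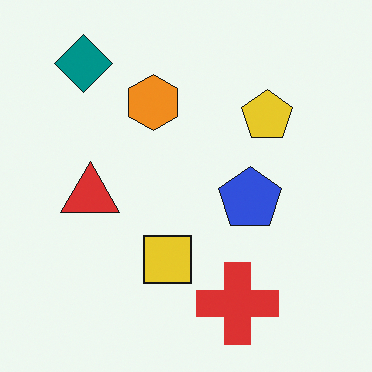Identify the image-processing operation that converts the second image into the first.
The image was rotated clockwise by a moderate amount.

Every shape is tilted by the same angle and the image corners show triangular fill wedges — a whole-image rotation by a non-right angle.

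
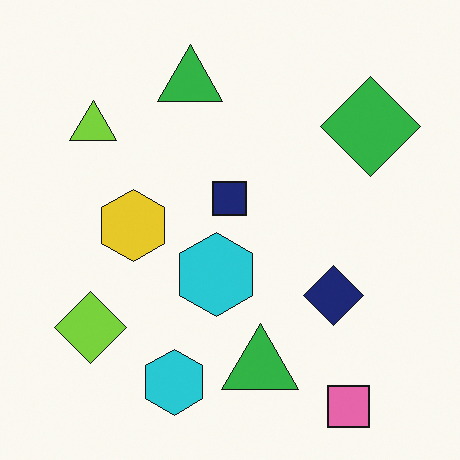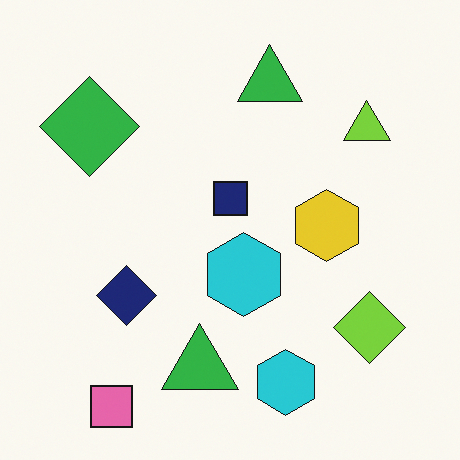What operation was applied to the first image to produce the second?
The transformation is: flipped horizontally (left ↔ right).

The green diamond is in the top-right of the first image and the top-left of the second — shapes on opposite sides of the vertical midline have swapped in a mirror flip.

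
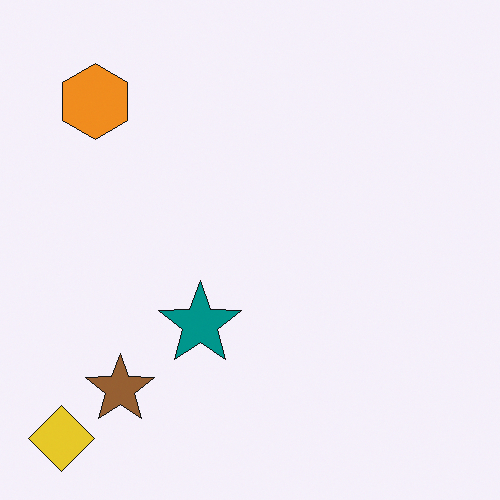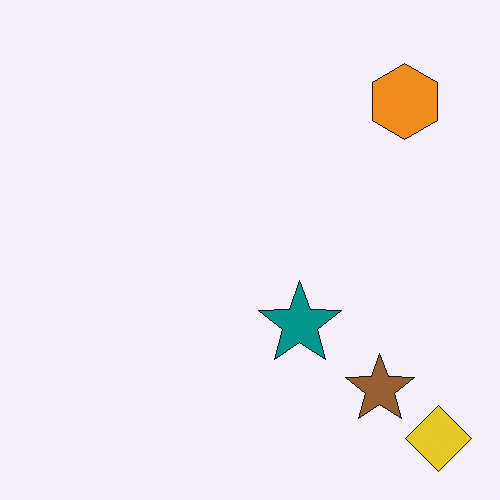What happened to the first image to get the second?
The transformation is: flipped horizontally (left ↔ right).

The yellow diamond is in the bottom-left of the first image and the bottom-right of the second — shapes on opposite sides of the vertical midline have swapped in a mirror flip.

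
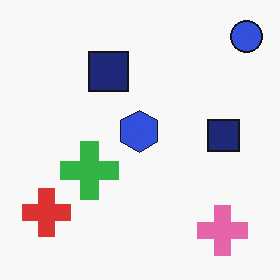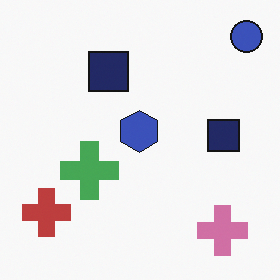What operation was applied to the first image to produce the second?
Slightly desaturated.

All colors are more muted and greyish — a global saturation change.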